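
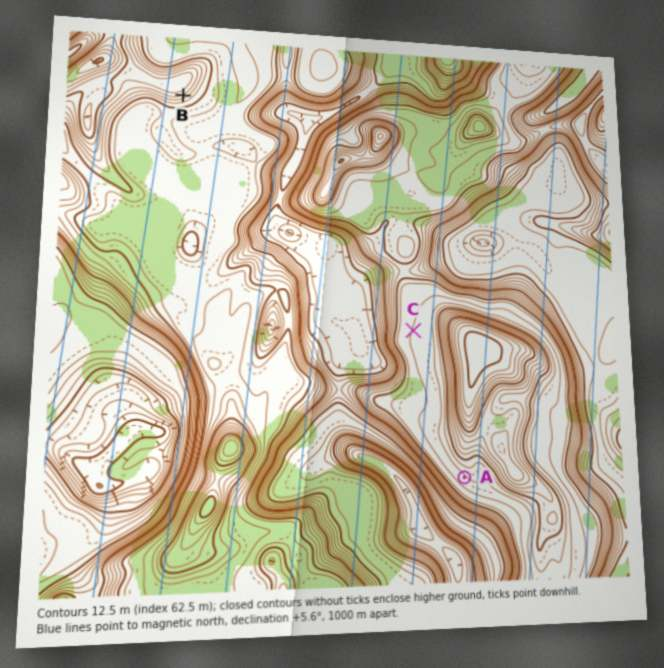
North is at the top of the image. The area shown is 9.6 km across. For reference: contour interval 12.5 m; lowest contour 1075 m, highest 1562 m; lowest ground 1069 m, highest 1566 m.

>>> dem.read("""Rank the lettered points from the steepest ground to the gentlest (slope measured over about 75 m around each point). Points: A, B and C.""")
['B', 'A', 'C']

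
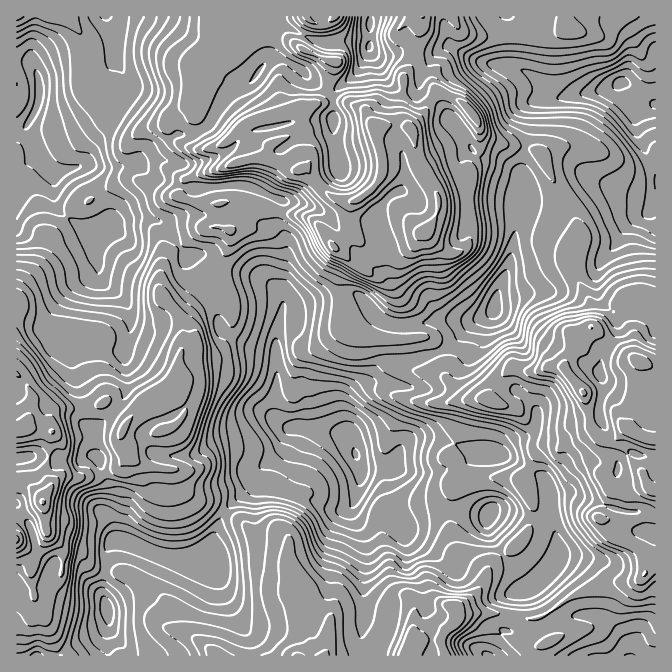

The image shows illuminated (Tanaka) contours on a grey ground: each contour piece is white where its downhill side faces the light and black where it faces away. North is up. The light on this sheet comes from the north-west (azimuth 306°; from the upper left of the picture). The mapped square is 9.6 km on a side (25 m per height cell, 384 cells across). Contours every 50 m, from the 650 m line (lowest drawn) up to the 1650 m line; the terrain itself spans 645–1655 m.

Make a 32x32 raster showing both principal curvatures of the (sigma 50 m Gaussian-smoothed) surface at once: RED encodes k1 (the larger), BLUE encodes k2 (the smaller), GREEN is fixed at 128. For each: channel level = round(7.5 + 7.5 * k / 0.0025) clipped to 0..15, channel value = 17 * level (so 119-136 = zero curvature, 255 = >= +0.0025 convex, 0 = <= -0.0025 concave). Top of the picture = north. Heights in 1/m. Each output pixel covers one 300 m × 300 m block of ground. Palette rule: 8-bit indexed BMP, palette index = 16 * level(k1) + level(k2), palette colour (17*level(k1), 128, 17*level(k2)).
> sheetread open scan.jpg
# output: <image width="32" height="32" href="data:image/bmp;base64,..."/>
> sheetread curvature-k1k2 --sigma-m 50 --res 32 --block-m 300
<image width="32" height="32" href="data:image/bmp;base64,Qk02CAAAAAAAADYEAAAoAAAAIAAAACAAAAABAAgAAAAAAAAEAAATCwAAEwsAAAABAAAAAAAAAIAAABGAAAAigAAAM4AAAESAAABVgAAAZoAAAHeAAACIgAAAmYAAAKqAAAC7gAAAzIAAAN2AAADugAAA/4AAAACAEQARgBEAIoARADOAEQBEgBEAVYARAGaAEQB3gBEAiIARAJmAEQCqgBEAu4ARAMyAEQDdgBEA7oARAP+AEQAAgCIAEYAiACKAIgAzgCIARIAiAFWAIgBmgCIAd4AiAIiAIgCZgCIAqoAiALuAIgDMgCIA3YAiAO6AIgD/gCIAAIAzABGAMwAigDMAM4AzAESAMwBVgDMAZoAzAHeAMwCIgDMAmYAzAKqAMwC7gDMAzIAzAN2AMwDugDMA/4AzAACARAARgEQAIoBEADOARABEgEQAVYBEAGaARAB3gEQAiIBEAJmARACqgEQAu4BEAMyARADdgEQA7oBEAP+ARAAAgFUAEYBVACKAVQAzgFUARIBVAFWAVQBmgFUAd4BVAIiAVQCZgFUAqoBVALuAVQDMgFUA3YBVAO6AVQD/gFUAAIBmABGAZgAigGYAM4BmAESAZgBVgGYAZoBmAHeAZgCIgGYAmYBmAKqAZgC7gGYAzIBmAN2AZgDugGYA/4BmAACAdwARgHcAIoB3ADOAdwBEgHcAVYB3AGaAdwB3gHcAiIB3AJmAdwCqgHcAu4B3AMyAdwDdgHcA7oB3AP+AdwAAgIgAEYCIACKAiAAzgIgARICIAFWAiABmgIgAd4CIAIiAiACZgIgAqoCIALuAiADMgIgA3YCIAO6AiAD/gIgAAICZABGAmQAigJkAM4CZAESAmQBVgJkAZoCZAHeAmQCIgJkAmYCZAKqAmQC7gJkAzICZAN2AmQDugJkA/4CZAACAqgARgKoAIoCqADOAqgBEgKoAVYCqAGaAqgB3gKoAiICqAJmAqgCqgKoAu4CqAMyAqgDdgKoA7oCqAP+AqgAAgLsAEYC7ACKAuwAzgLsARIC7AFWAuwBmgLsAd4C7AIiAuwCZgLsAqoC7ALuAuwDMgLsA3YC7AO6AuwD/gLsAAIDMABGAzAAigMwAM4DMAESAzABVgMwAZoDMAHeAzACIgMwAmYDMAKqAzAC7gMwAzIDMAN2AzADugMwA/4DMAACA3QARgN0AIoDdADOA3QBEgN0AVYDdAGaA3QB3gN0AiIDdAJmA3QCqgN0Au4DdAMyA3QDdgN0A7oDdAP+A3QAAgO4AEYDuACKA7gAzgO4ARIDuAFWA7gBmgO4Ad4DuAIiA7gCZgO4AqoDuALuA7gDMgO4A3YDuAO6A7gD/gO4AAID/ABGA/wAigP8AM4D/AESA/wBVgP8AZoD/AHeA/wCIgP8AmYD/AKqA/wC7gP8AzID/AN2A/wDugP8A/4D/AKa0w3WElJaGlveXdIWlldZ1lZLnpPRQgra32LeWp3WluNmohHCWqLi3h4aEhoaGx4Z0ldSU9dejpMWkpbamdXS2t7eWUKWnl5eGdZWXh6e2p5OXtZP3+NLCo+bWhHW2ldSj9nGRtrenhnZzlpiHyJW5krjnxoOC5nN0cbbXx9b35ID1w8LIloSFdmO3h6fGlZdz13HGgoXYpYWGc5SDYvbx8+WjYYKBk5Nzc7eGyMdzl3TFUoWotqTmx4Zzk8X1xZD3t6SihJipqZWj6MfquHN1lKZlhbalUHXmhJPI+KWTsfmUUGKFqKioycCUpKSihHKlp5aXpqVRUeSStcTBoYLj99Tlw5WllqaUlXKmlJiploG2laeox9bV+WCUdPij94Kz06Kw2dbV5uiVdJSGmJiFgbVjpqalpJPSgra1taPForPmgaPnkqTEkpSXt5WGlXKEx2KWtpVzc7bGpqbVouPZ9rVhkveEp+iFdJaEYYOEY3Slc4KTg3Nz0oSn15D4pLa21dTXsteGtreEYoO3l4d0lrb3+Pf3+fe0YoT0saaX1qZzdcmjp+eX17amk6WVhYS1tIKCpKXXkpJj1fiApYbIhISGpmKFprbFpqaUsqaXp5WVtKWoc5X58/j3gpHI2JVydYamcZaW2da0hYOzx7iouMfWxaOmkreQtrWnsde1g4S4t7mSpYTWs6KnhZN1uKi2kJCylINzYrbH6vnkk6TIlJWHloG296aix6iWdHWWx3C02JWVlXFjs4SDorGWl7eGdWRzhcfoc4bHhYRjhZWgo+amY8aWlICmdITUpcm4qLiXhYSnpeZ0hsVkZISXpPX2pceFx5WngKeXuKSBlpeUpJd0lYSUxqJyxpaWg4T51aaFxtnj97aQp4eouJOVlqeppYR1dMaCpffXtqaS5fWkhIW36LbDppOVh5bIhoSElZW1yYV1lsbU5cbGxqCgwfbEkpaE+MN1dHWWt5eGhoSVlZa4xbfFpeOggHCApeT0cfXEctbG44V1Y7e3dIWHp5aCk2GDs4OjgPH39vbn+YNShPeS94PFtXRz2ISFl8ejpYeXlaXphKT19vKkt6XGopO2xbTVlYH01tTItsjJtpKBp4aHlaXm2JSAtPaiksRhcvjm+LVisPeTlaeoqahylbSilqeYg3W2t6eBpcbm+eL1+JWl4rD4tnRhcZKVlZODt3CouId0ZJXHloVxpbZiwKCFoeTC9aWWpZWFlJJgYqWChKe3hYSWuainp4aAsID29oBx9aLXcWBwcoWWhqZx12J1lseFhKeol5WXppX08pDxYMS0tJDExcbHuLi32bSlhJXFtoSFhoaFyISWlpDy9eVwxtb4ofeUhoeHuLiWpqY="/>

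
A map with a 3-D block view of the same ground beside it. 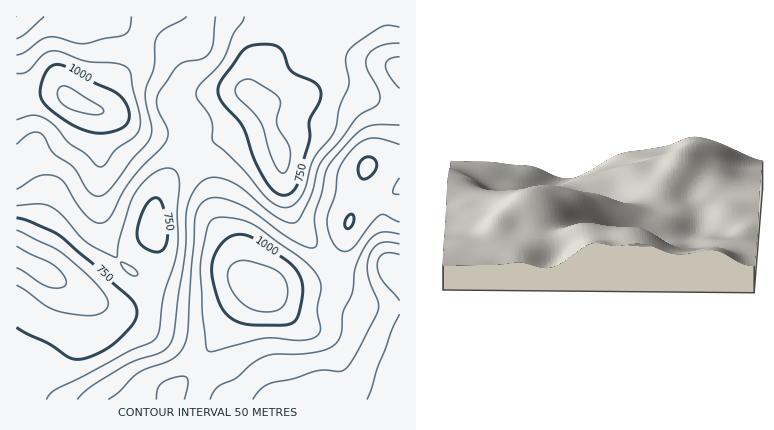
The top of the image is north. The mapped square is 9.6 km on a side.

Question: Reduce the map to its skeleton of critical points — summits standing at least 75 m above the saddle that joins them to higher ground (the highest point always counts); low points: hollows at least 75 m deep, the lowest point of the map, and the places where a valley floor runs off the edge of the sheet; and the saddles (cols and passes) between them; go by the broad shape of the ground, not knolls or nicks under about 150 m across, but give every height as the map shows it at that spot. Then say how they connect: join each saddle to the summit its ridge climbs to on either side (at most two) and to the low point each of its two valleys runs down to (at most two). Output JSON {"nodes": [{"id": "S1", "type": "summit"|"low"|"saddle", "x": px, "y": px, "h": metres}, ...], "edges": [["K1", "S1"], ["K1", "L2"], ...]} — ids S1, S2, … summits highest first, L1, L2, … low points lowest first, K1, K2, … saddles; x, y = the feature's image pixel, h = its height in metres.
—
{"nodes": [
{"id": "S1", "type": "summit", "x": 262, "y": 290, "h": 1085},
{"id": "S2", "type": "summit", "x": 70, "y": 100, "h": 1062},
{"id": "S3", "type": "summit", "x": 368, "y": 166, "h": 1006},
{"id": "L1", "type": "low", "x": 44, "y": 272, "h": 635},
{"id": "L2", "type": "low", "x": 260, "y": 100, "h": 686},
{"id": "L3", "type": "low", "x": 400, "y": 272, "h": 759},
{"id": "L4", "type": "low", "x": 16, "y": 16, "h": 800},
{"id": "K1", "type": "saddle", "x": 28, "y": 98, "h": 982},
{"id": "K2", "type": "saddle", "x": 198, "y": 366, "h": 944},
{"id": "K3", "type": "saddle", "x": 334, "y": 266, "h": 924},
{"id": "K4", "type": "saddle", "x": 144, "y": 34, "h": 905},
{"id": "K5", "type": "saddle", "x": 188, "y": 158, "h": 812}],
"edges": [["K1", "S2"], ["K1", "L1"], ["K1", "L4"], ["K2", "S1"], ["K2", "L1"], ["K2", "L3"], ["K3", "S1"], ["K3", "S3"], ["K3", "L2"], ["K3", "L3"], ["K4", "S2"], ["K4", "L2"], ["K4", "L4"], ["K5", "S1"], ["K5", "S2"], ["K5", "L1"], ["K5", "L2"]]}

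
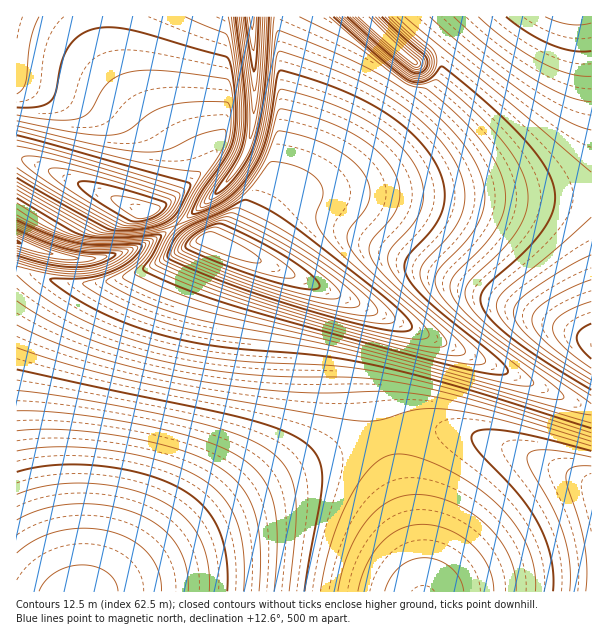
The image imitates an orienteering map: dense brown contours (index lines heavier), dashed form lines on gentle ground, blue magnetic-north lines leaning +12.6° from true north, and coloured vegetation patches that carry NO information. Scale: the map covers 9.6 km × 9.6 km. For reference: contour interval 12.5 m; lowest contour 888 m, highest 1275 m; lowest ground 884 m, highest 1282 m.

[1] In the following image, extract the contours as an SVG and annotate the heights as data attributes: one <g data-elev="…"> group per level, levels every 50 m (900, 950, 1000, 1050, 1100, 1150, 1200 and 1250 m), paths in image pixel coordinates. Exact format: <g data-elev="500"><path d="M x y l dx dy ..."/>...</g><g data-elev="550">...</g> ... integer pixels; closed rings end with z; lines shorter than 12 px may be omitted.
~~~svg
<g data-elev="900"><path d="M17 553l19-14 24-8 26-3 25 4 21 8 16 14 11 18 2 19"/></g><g data-elev="950"><path d="M17 451l21-3 24-1 52 4 27 5 24 6 20 8 16 9 12 8 10 10 7 10 6 14 5 15 2 16 1 39"/><path d="M17 237l36 17-8 0-28-8"/><path d="M369 17l47 43 1 4-3 0-6-4-50-43"/></g><g data-elev="1000"><path d="M553 591l0-16-2-17-5-17-8-17-20-30-41-44-4-7-2-6 3-5 6-2 23 0 34 7 54 14"/><path d="M17 369l225 49 39 12 24 13 8 7 5 8 3 9 1 12-2 21-16 91"/><path d="M591 359l-11-12-3-9 3-8 11-6"/><path d="M17 229l28 13 23 7 18 3 30 2-4 4-11 5-24 4-27-2-33-10"/><path d="M591 51l-18 0-21-6-23-12-23-16"/><path d="M259 17l-2 40-3 14-9-54"/><path d="M382 17l43 39 3 7-2 5-3 3-6 2-7-2-26-21-37-33"/></g><g data-elev="1050"><path d="M464 591l-5-13-9-11-12-7-13-2-13 2-11 6-10 12-6 13"/><path d="M591 385l-42-26-29-21-18-18-4-8-2-6 2-7 7-9 47-38 39-35"/><path d="M17 275l27 22 30 18 36 17 40 13 36 8 38 6 36 3 76 4 52 8 78 19 125 40"/><path d="M17 222l31 14 26 8 21 2 39-1 3 1 1 2-7 9-11 8-15 6-15 4-15 1-16-1-42-9"/><path d="M591 172l-78-67-108-88"/><path d="M267 17l-4 69-7 45-10 26-10 16-9 9 0-2 16-28 4-26-1-37-9-72"/><path d="M397 17l34 30 4 6 2 7-1 8-4 6-6 4-10 2-10-3-28-23-42-37"/></g><g data-elev="1100"><path d="M17 209l29 18 31 11 24 3 51-2 1 1 0 3-8 14-7 7-14 11-1 3 23 12 31 13 41 11 141 34 165 45 28 6 11 0 1-1-1-3-7-8-86-63-20-18-11-13-4-11 2-10 32-35 12-21 4-18-3-19-5-14-9-14-24-29-34-28-38-24-45-21-49-18-3 11-8 74-4 21-6 17-12 20-14 16-16 12-9 5-5 0 0-4 4-9 28-41 6-19 1-20-1-24-11-73"/></g><g data-elev="1150"><path d="M17 190l69 39 10 5 17 1 27-1 18-3 16-5 1 1-11 16-9 18 0 3 24 12 37 14 78 26 106 29 49 10 12 0 4-2-2-6-6-8-64-55-13-14-8-10-3-9 1-8 5-7 15-17 6-9 4-12-1-12-5-15-11-15-16-13-20-12-35-14-25-7-8-1-15 49-9 15-11 15-10 10-12 8-43 18-2 0 8-11 12-22 21-29 9-16 4-23-1-13-2-7-33-1-28 4-17 7-23 18-16 4-33-2-61-12"/></g><g data-elev="1200"><path d="M373 323l17 0 4-2 1-3-6-9-12-12-53-40-45-29-39-20-7 1-44 19-10 9-8 14 0 4 4 3 71 29 71 23z"/><path d="M17 173l71 42 23 12 8 2 27-2 18-6 12-11 9-18-2-3-9-4-105-31-52-14"/></g><g data-elev="1250"><path d="M300 288l15 1 3-1 2-3-9-10-23-17-31-18-35-16-7 0-15 7-9 6-5 8 0 3 2 1 43 18 39 14z"/><path d="M130 221l10 0 13-3 9-6 4-8-2-2-11-4-46-13-20-4-9 2 2 5 9 7z"/></g>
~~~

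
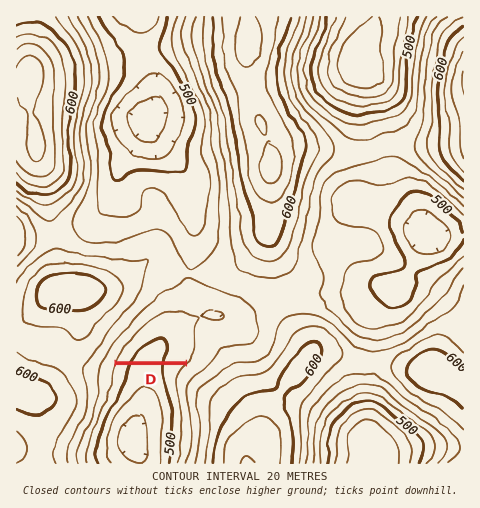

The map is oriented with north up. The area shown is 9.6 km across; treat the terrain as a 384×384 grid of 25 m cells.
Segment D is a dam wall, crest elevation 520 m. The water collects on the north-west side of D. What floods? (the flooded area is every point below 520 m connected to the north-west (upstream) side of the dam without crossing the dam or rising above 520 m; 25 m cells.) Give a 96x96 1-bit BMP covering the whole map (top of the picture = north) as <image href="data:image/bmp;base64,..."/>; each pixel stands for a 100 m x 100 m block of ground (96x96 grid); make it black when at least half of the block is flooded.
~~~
<image width="96" height="96" href="data:image/bmp;base64,Qk2+BAAAAAAAAD4AAAAoAAAAYAAAAGAAAAABAAEAAAAAAIAEAAATCwAAEwsAAAIAAAAAAAAA////AAAAAAAAAAAAAAAAAAAAAAAAAAAAAAAAAAAAAAAAAAAAAAAAAAAAAAAAAAAAAAAAAAAAAAAAAAAAAAAAAAAAAAAAAAAAAAAAAAAAAAAAAAAAAAAAAAAAAAAAAAAAAAAAAAAAAAAAAAAAAAAAAAAAAAAAAAAAAAAAAAAAAAAAAAAAAAAAAAAAAAAAAAAAAAAAAAAAAAAAAAAAAAAAAAAAAAAAAAAAAAAAAAAAAAAAAAAAAAAAAAAAAAAAAAAAAAAAAAAAAAAAAAAAAAAAAAAAAAAAAAAAAAAAAAAAAAAAAAAAAAAAAAAAAAAAAAAAAAAAAAAAAAAAAAAAAAAAAAAAAAAAAAAAAAAAAAAAAAAAAAP/+AAAAAAAAAAAAAP//AAAAAAAAAAAAAH//AAAAAAAAAAAAAH//AAAAAAAAAAAAAD//AAAAAAAAAAAAAB//AAAAAAAAAAAAAA//AAAAAAAAAAAAAAf/AAAAAAAAAAAAAAP/gAAAAAAAAAAAAAD/gAAAAAAAAAAAAAA8AAAAAAAAAAAAAAAAAAAAAAAAAAAAAAAAAAAAAAAAAAAAAAAAAAAAAAAAAAAAAAAAAAAAAAAAAAAAAAAAAAAAAAAAAAAAAAAAAAAAAAAAAAAAAAAAAAAAAAAAAAAAAAAAAAAAAAAAAAAAAAAAAAAAAAAAAAAAAAAAAAAAAAAAAAAAAAAAAAAAAAAAAAAAAAAAAAAAAAAAAAAAAAAAAAAAAAAAAAAAAAAAAAAAAAAAAAAAAAAAAAAAAAAAAAAAAAAAAAAAAAAAAAAAAAAAAAAAAAAAAAAAAAAAAAAAAAAAAAAAAAAAAAAAAAAAAAAAAAAAAAAAAAAAAAAAAAAAAAAAAAAAAAAAAAAAAAAAAAAAAAAAAAAAAAAAAAAAAAAAAAAAAAAAAAAAAAAAAAAAAAAAAAAAAAAAAAAAAAAAAAAAAAAAAAAAAAAAAAAAAAAAAAAAAAAAAAAAAAAAAAAAAAAAAAAAAAAAAAAAAAAAAAAAAAAAAAAAAAAAAAAAAAAAAAAAAAAAAAAAAAAAAAAAAAAAAAAAAAAAAAAAAAAAAAAAAAAAAAAAAAAAAAAAAAAAAAAAAAAAAAAAAAAAAAAAAAAAAAAAAAAAAAAAAAAAAAAAAAAAAAAAAAAAAAAAAAAAAAAAAAAAAAAAAAAAAAAAAAAAAAAAAAAAAAAAAAAAAAAAAAAAAAAAAAAAAAAAAAAAAAAAAAAAAAAAAAAAAAAAAAAAAAAAAAAAAAAAAAAAAAAAAAAAAAAAAAAAAAAAAAAAAAAAAAAAAAAAAAAAAAAAAAAAAAAAAAAAAAAAAAAAAAAAAAAAAAAAAAAAAAAAAAAAAAAAAAAAAAAAAAAAAAAAAAAAAAAAAAAAAAAAAAAAAAAAAAAAAAAAAAAAAAAAAAAAAAAAAAAAAAAAAAAAAAAAAAAAAAAAAAAAAAAAAAAAAAAAAAAAAAAAAAAAAAAAAAAAAAAAAAAAAAAAAAAAAAAAAAAAAAAAAAAAAAAAAAAAAAAAAAAAAAAAAAAAAAAAAA="/>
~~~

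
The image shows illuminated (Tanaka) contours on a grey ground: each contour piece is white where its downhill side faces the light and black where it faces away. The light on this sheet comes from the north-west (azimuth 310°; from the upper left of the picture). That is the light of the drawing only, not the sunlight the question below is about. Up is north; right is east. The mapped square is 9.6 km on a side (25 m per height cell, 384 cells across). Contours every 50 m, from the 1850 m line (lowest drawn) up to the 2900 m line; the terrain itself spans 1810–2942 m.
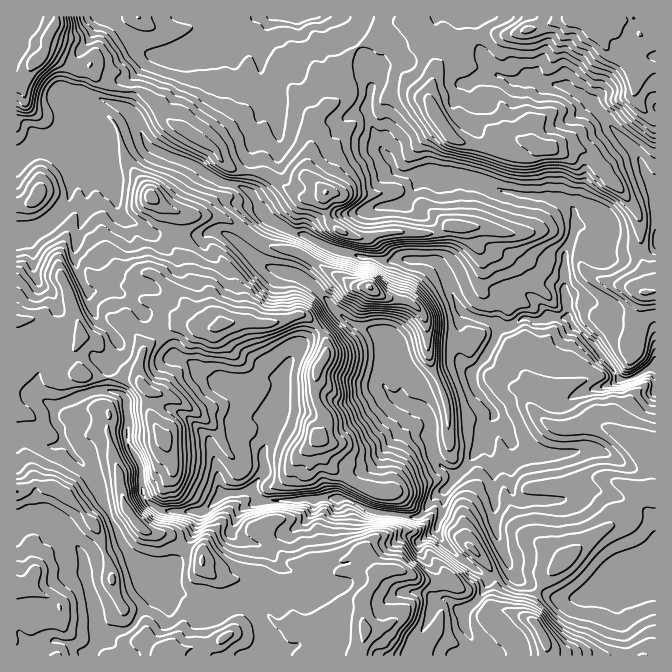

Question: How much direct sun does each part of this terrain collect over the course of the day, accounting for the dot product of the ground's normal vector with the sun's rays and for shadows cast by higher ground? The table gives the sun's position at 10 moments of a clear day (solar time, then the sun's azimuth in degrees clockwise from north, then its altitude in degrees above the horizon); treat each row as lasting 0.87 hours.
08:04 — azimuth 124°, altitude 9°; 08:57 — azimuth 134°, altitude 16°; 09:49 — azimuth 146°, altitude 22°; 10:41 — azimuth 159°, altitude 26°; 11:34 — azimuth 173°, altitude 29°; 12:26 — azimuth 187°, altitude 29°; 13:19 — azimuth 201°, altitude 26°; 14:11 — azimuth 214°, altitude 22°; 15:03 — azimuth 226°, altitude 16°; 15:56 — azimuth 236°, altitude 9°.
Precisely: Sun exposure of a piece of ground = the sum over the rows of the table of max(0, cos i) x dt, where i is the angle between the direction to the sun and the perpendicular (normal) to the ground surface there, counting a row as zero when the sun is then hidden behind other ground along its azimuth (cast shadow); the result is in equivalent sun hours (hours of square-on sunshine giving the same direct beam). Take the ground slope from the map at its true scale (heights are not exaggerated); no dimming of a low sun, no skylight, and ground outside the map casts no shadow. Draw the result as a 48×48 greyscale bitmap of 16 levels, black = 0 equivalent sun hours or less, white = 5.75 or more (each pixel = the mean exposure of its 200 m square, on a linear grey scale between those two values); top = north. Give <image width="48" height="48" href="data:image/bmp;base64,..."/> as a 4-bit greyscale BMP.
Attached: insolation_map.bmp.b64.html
<image width="48" height="48" href="data:image/bmp;base64,Qk32BAAAAAAAAHYAAAAoAAAAMAAAADAAAAABAAQAAAAAAIAEAAATCwAAEwsAABAAAAAAAAAAAAAAABEREQAiIiIAMzMzAERERABVVVUAZmZmAHd3dwCIiIgAmZmZAKqqqgC7u7sAzMzMAN3d3QDu7u4A////AJhEmGWJWHisuYiGeHett3mYaIiJdUQiNZq8mIdFIDElqImZd3iqy2mFiZm4IAESM4iqiIuTMjQxJoh3iIdWnIV2mquTEBI0M5mYd4mFVlZ2RmVURnd1NpRoR1IBIjRVVMtjZ5lGiIqrl3h4dUWJU3rNYAAEZmVmZVhlZ5hneJzbqph4mZd737eEIgAVqph2ZkV3h3RniHmWVER4iIdmdBMgNyJGm7qIh0NneIV5qYZSEiUjNGhhAhEDhEd3Z7upmWZmm5ae7GEyJoUiIRJHIwAlREd2RGrLqWZprHfJMyAWNolhIQABNFETNEVDIiWaqZibtDihAAABIBMyAAAAAhITRDMiMzRWidvNczdBOIUQEAAAAAFqzHERRVNFVVVGm2mUNFdjfcqFc0i8yr2FZnYRRUWIiIiZdhIBJXdzmqqZu1fM3rUhJFRSNDMiJFZBJUIjR3Y1uoiamHeMy6hhA1aoJVQzIhEVl2RViIVJqXeJZ4VY3clkE1aYZWVpqYesmXqYiJZHh3eoeIZFd0RERWV3hWebzd2nVahph3hYU1uod3dlR2MzRGZ3hmiYRGdkMnZkR3RXV6domHdng0RERnh3ZphyIjRFQojNkwKbpzM0Z3d4mYVVeIlmWZhnhyABRKqa7sy1EkRoiHd4qGiGd4hFaHZmZocQBIh3VFZWQler24hme7qXd7lXZHdmZlIYlIiIiIVXmK3/y7l1SIeHd6l4pGd3ZTJ6vIiHinZ0jM/u3/2oYzRnd4iHh0Z2Uji4irqYczmEabmb3u/+oROJmrh1RDERM5yHikVmY1VGh2VUIxFZQkru/qVkfNyXd5h3m0E4YzRYdmMgAAAAFJ3/yCNYmpmMl3is/0JpRXd2dzQyIQAAN6ujABRniYioeb3bdzSGNVZ5czMjMQATZzAAABRmnMuZmKYiNBNDJFUhAjMkIkeaUAAAETVoq7qph1RVYxISNFMiJENCN6hiAANneKu7qbzLuGd4hWQiQ0NDZ4dFmBAAOcdpu7z+3cu8yGd3mbpkVERqzc3LYQFqtxAAAANDMyI0WIiKqM7HVUWd2UMzNFnP/bcxAUEAERIiR5rNlkioZVZ3YxATRZunm6qZpSIiIjV4rM/9VkRWZldyASIUrtlpUBVjJEVVad7+7/6lV0IlZ3hgASWtplJEIkRme7vO/////+tVaXNGd3hSJZ3HVUREVVVWiu///8vP6qZFeqmZh3hmvut1ZlVmZniIiM7qZ4l0RmNGvqyoiJhozIVEZmZ2d2maqrxTZmVmMUZr7v2HiZRrplMkV2d3eZWLvLg1M0Q0hzSs6dlmhmrcdCM0Vmd2Z5qJqpVUZ1IQE1iduaqpvvuEERNFZnd2dmeGdUVlUzMjNqyYqo3u7ZhQETRWZ3dnd3eYdVaJl4mby87be2rbVoU0RWZmZ3d3Z3iZd3WIeavbzt3pdWWbgkNXmYh3Z3Z2ZmiZmYaImt7t3uyZq2WKchR6qZmYdmVUZmZ5mYdliZvv3sqJl4dYYzWadmeIhkIRE1Z3iGdlVCImq6eIhw=="/>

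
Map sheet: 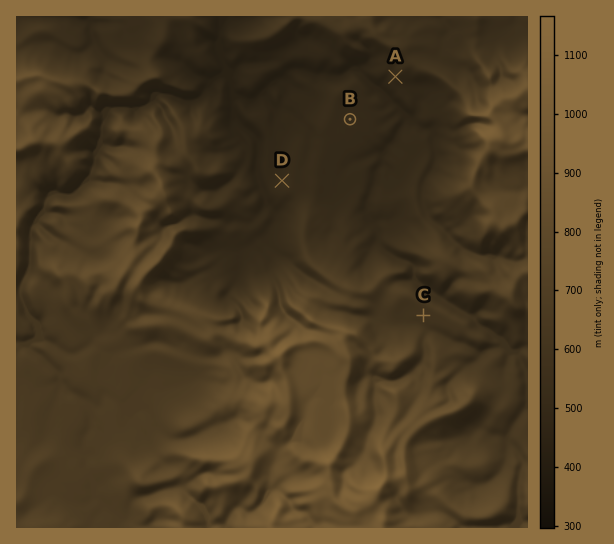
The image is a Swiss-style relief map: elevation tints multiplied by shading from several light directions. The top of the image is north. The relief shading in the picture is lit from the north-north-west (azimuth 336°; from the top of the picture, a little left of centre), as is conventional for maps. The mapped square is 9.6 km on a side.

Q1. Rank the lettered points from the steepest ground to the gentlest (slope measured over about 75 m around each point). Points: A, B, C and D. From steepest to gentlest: A D C B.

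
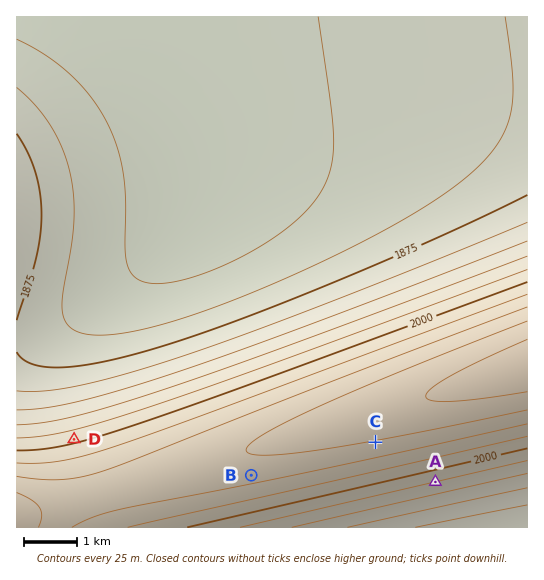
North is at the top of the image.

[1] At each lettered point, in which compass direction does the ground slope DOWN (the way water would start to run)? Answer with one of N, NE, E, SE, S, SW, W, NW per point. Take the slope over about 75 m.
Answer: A S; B S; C S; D N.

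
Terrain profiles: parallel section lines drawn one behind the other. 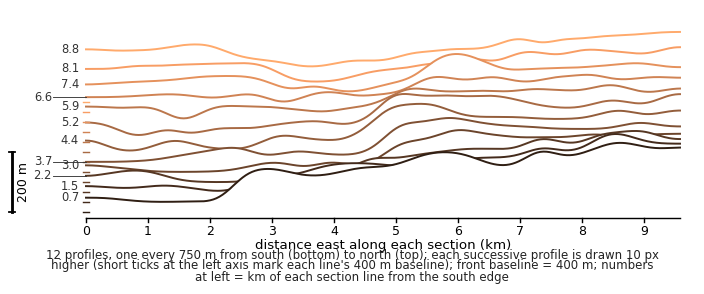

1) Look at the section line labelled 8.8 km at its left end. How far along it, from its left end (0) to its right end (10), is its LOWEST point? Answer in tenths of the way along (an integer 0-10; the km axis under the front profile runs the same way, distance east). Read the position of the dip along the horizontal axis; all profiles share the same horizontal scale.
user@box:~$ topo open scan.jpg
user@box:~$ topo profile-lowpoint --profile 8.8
4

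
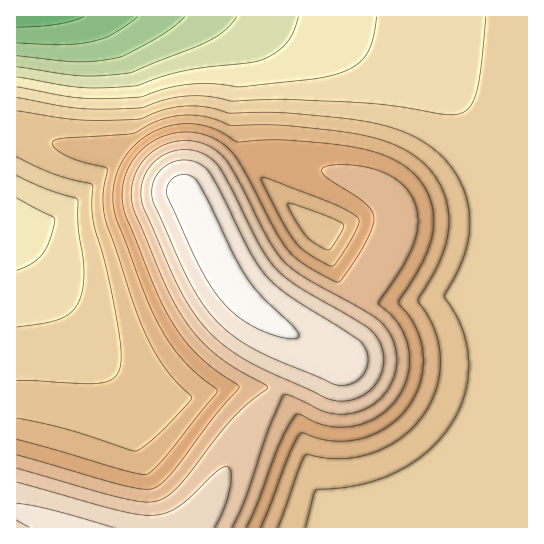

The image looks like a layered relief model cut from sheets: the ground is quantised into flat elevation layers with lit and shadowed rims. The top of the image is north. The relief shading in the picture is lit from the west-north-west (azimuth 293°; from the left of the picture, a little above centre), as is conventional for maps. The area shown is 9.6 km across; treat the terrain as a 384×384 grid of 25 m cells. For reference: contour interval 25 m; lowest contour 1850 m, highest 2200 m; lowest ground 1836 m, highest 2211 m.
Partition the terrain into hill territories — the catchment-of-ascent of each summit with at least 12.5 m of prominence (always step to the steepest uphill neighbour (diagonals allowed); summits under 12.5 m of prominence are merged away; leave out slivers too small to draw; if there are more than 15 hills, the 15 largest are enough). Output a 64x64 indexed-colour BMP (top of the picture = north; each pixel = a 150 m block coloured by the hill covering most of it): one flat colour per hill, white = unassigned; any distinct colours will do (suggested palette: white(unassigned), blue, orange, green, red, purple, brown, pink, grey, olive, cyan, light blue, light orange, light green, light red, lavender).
<image width="64" height="64" href="data:image/bmp;base64,Qk12CAAAAAAAAHYAAAAoAAAAQAAAAEAAAAABAAQAAAAAAAAIAAATCwAAEwsAABAAAAAAAAAA////ALR3HwAOf/8ALKAsACgn1gC9Z5QAS1aMAMJ34wB/f38AIr28AM++FwDox64AeLv/AIrfmACWmP8A1bDFACIiIiIiIiIiIiIiIiIiIiIiIiIiERERERERERERERERIiIiIiIiIiIiIiIiIiIiIiIiIiEREREREREREREREREiIiIiIiIiIiIiIiIiIiIiIiIiIRERERERERERERERESIiIiIiIiIiIiIiIiIiIiIiIiIRERERERERERERERERIiIiIiIiIiIiIiIiIiIiIiIiIhEREREREREREREREREiIiIiIiIiIiIiIiIiIiIiIiIhERERERERERERERERESIiIiIiIiIiIiIiIiIiIiIiIiERERERERERERERERERIiIiIiIiIiIiIiIiIiIiIiIiIREREREREREREREREREiIiIiIiIiIiIiIiIiIiIiIiIhERERERERERERERERESIiIiIiIiIiIiIiIiIiIiIiIhERERERERERERERERERIiIiIiIiIiIiIiIiIiIiIiIiEREREREREREREREREREiIiIiIiIiIiIiIiIiIiIiIiIRERERERERERERERERESIiIiIiIiIiIiIiIiIiIiIiIhERERERERERERERERERIiIiIiIiIiIiIiIiIiIiIiIhEREREREREREREREREREiIiIiIiIiIiIiIiIiIiIiIiERERERERERERERERERESIiIiIiIiIiERIiIiIiIiIiERERERERERERERERERERIiIiIiIiIhEREREiIiIiIiEREREREREREREREREREREiIiIiIiIhEREREREREiIhERERERERERERERERERERESIiIiIiIiERERERERERERERERERERERERERERERERERIiIiIiIiEREREREREREREREREREREREREREREREREREiIiIiIiERERERERERERERERERERERERERERERERERESIiIiIiERERERERERERERERERERERERERERERERERERIiIiIiEREREREREREREREREREREREREREREREREREREiIiIiIRERERERERERERERERERERERERERERERERERESIiIiIRERERERERERERERERERERERERERERERERERERIiIiIREREREREREREREREREREREREREREREREREREREiIiIRERERERERERERERERERERERERERERERERERERESIiIhERERERERERERERERERERERERERERERERERERERIiIhEREREREREREREREREREREREREREREREREREREREiIiERERERERERERERERERERERERERERERERERERERESIiERERERERERERERERERERERERERERERERERERERERIiEREREREREREREREREREREREREREREREREREREREREiIRERERERERERERERERERERERERERERERERERERERESIRERERERERERERERERERERERERERERERERERERERERIREREREREREREREREREREREREREREREREREREREREREhERERERERERERERERERERERERERERERERERERERERERERERERERERERERERERERERERERERERERERERERERERERERERERERERERERERERERERERERERERERERERERERERERERERERERERERERERERERERERERERERERERERERERERERERERERERERERERERERERERERERERERERERERERERERERERERERERERERERERERERERERERERERERERERERERERERERERERERERERERERERERERERERERERERERERERERERERERERERERERERERERERERERERERERERERERERERERERERERERERERERERERERERERERERERERERERERERERERERERERERERERERERERERERERERERERERERERERERERERERERERERERERERERERERERERERERERERERERERERERERERERERERERERERERERERERERERERERERERERERERERERERERERERERERERERERERERERERERERERERERERERERERERERERERERERERERERERERERERERERERERERERERERERERERERERERERERERERERERERERERERERERERERERERERERERERERERERERERERERERERERERERERERERERERERERERERERERERERERERERERERERERERERERERERERERERERERERERERERERERERERERERERERERERERERERERERERERERERERERERERERERERERERERERERERERERERERERERERERERERERERERERERERERERERERERERERERERERERERERERERERERERERERERERERERERERERERERERERERERERERERERERERERERERERERERERERERERERERERERERERERERERERERERERERERERERERERERERERERERERERERERERERERERERERERERERERERERERERERERERERERERERERERERERERERERERERERERERERERERERERERERERERERERERERERERERERERERERERERERERERERERERERERERERERERERERERERERERERERERERERERERERERERERERERERERERERERERERERERERERERERERERERERERERERERERERERERERERERERERER"/>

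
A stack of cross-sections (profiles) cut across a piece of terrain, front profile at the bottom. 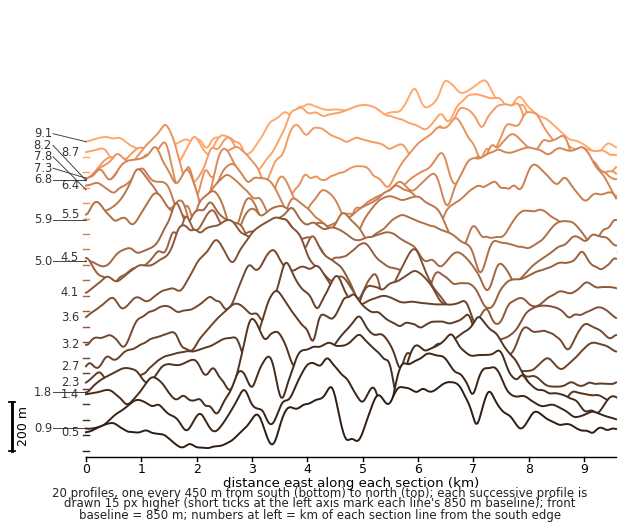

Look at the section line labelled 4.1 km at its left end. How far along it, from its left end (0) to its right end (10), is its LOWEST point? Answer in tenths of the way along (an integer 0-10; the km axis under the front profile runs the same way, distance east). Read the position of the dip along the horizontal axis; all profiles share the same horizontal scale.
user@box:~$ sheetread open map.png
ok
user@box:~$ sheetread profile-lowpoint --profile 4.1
8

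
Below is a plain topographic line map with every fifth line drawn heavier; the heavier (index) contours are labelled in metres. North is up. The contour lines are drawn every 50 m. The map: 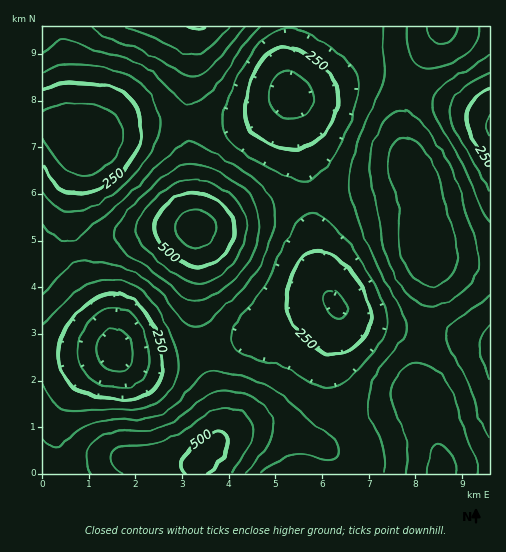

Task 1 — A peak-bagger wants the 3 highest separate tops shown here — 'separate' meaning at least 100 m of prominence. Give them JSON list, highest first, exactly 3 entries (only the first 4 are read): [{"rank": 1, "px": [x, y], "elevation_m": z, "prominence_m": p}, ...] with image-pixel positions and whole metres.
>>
[{"rank": 1, "px": [197, 228], "elevation_m": 571, "prominence_m": 443}, {"rank": 2, "px": [207, 455], "elevation_m": 515, "prominence_m": 182}, {"rank": 3, "px": [428, 251], "elevation_m": 492, "prominence_m": 153}]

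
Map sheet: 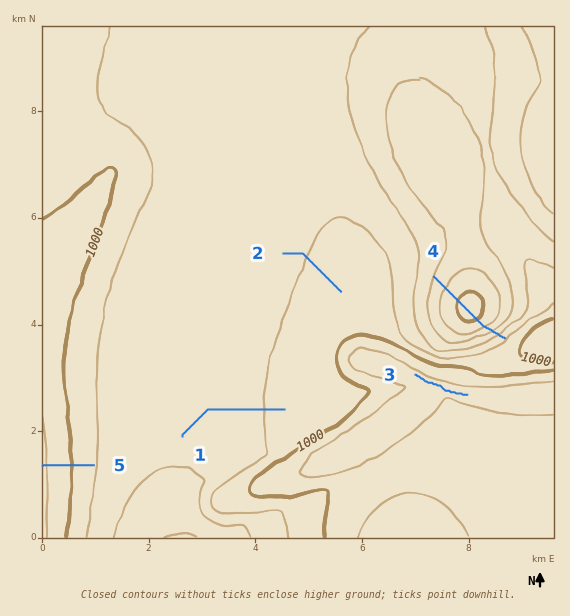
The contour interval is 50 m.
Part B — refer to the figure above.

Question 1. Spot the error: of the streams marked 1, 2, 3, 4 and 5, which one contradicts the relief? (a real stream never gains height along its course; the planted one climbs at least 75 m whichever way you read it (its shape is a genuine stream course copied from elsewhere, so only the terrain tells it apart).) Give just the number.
4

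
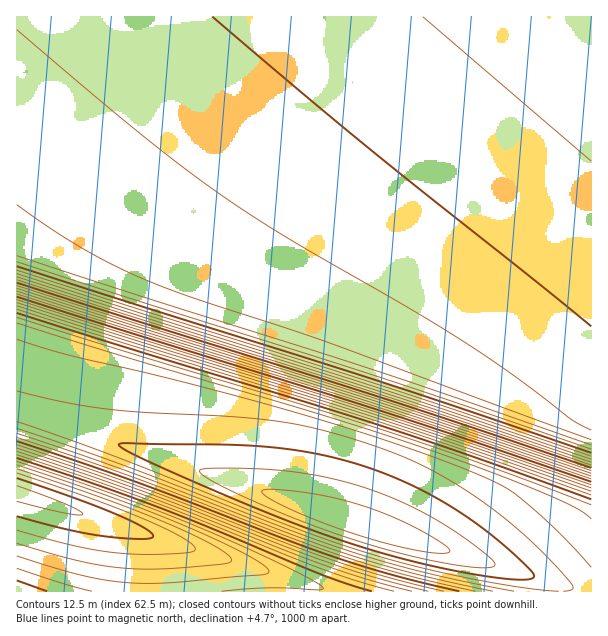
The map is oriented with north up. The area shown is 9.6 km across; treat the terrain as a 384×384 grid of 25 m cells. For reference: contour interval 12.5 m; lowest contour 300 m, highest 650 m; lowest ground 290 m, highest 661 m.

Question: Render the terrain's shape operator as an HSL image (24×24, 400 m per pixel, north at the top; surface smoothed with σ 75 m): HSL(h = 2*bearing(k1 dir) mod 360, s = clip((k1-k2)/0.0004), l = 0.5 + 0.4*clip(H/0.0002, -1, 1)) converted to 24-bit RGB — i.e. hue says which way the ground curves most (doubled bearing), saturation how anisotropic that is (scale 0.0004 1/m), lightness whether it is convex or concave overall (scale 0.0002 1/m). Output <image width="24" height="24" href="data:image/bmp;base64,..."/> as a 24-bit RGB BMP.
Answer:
<image width="24" height="24" href="data:image/bmp;base64,Qk32BgAAAAAAADYAAAAoAAAAGAAAABgAAAABABgAAAAAAMAGAAATCwAAEwsAAAAAAAAAAAAAg3qBgXmBf3iAfHh/e3l/enp+e35+e4B8gYJ1g21Rb0IaORkAMxYAMxYAWisIf0wpoWlSfJ/CncXpx+X9zOj/zOj/nsjufZm8gXh6gHd7fnd8fXh8fHl8fHZxe19IYDYTMxYAMxYAMxcAXjIMg1gxqJJYg63Jps/tzen+zOn/zOj/mMLnfJKyg3iLg3d+gnh+gHZ2f3V2fm5peFM8VCoNMxUAMxYAMxYAYDUShF84XquIhrbPq9fyzOv/zOr/yOf9lL/ffJGpiHiAhHZ5g3Z6gnd7gnh9hHmDd00xTCMHMxUAMxUANBcBYzcWhmE+Y6Cuh7rWrtv2zOv/zOv/vuP7jrzYfJWhh355hHp2hHh2g3Z2g3d4hniCeoukjLbbveD8MxUAPRoCaDsbi2JDaJeyirzcsd35zOv/zOv/st74h7fQepeahYV4hIB3hH53hHx3g3t3iHl+fJOrk77ixeX+zOn/zOn/os3wkmdJbpq4j7/ht+D7zOr/zOv/p9b0ga/HeZKTgIN4goN3g4N3g4J3g4B4eot/fp60msjozOn/zOn/xub+nMjqfKLEoVdYfU4ywOT9zOr/zOr/ns7vfqW8eYuNfoB5foF4f4F4gIJ4gYN5eo+NgKi+otDvzOr/zOr/v+L8lsPld529mmhSeEkrVSgKMxUAMxUAl8fofJ2yeoaIf396f396fn96foB5foJ6epCUg6/Iqtf0zOv/zOv/uN/6kcDfcpu3k2lNdEUkTiMHMxUAMxUAQhwDckQlgWpdf316f356f356f396fIJ7e5GahrXRst35zOv/zOv/sdz4jLzZbJuyjmdHb0AeRiAEMxUAMxUASyIGd0stgW5jgHt6gH19gH1+f357fIOAfJOijLvau+L8zOr/zOv/qtf1h7fUZZqtiGJBaTsZPxwCMxUAMxUAVCkJe1M2gnNpgXx6gH18gH19gH19gH1+gH5+ksLixef+zOr/zOr/pNLygrDOX5yog1s6YzYUNxgBMxYAMxYAXTAPfltAgXdugH57gH58gH59gH59gH59gH59gH5+gH5+gH5+yun/ns3tfarHo5tYflQ0XTAPMxYAMxYAMxYAZDcVf2JKgXtzgH98gH99gH99gH99gH59gH59gH59gH5+gH5+gH5+gH5+gH9/nHVUek4uVisLMxUAMxUANxgBaz4cgGhTgH13gIB9gIB9gIB9gIB9gH99gH99gH9+gH9+gH9+gH9+gH5+gH9+gH9/gH9/gH9/MxUAMxUAQR0DcUUkgWxcgH56f4B+f4B+gIB+gIB+gIB+gIB+gIB+gH9+gH9+gH9+gH9+gH9+gH9+gH9/gH9/gH9/gH9/gH9/dkwtgXFkgH58f4B/f4B/f4B+f4B+f4B+gIB+gIB+gIB+gIB+gIB+gH9+gH9+gH9+gH9/gH9/gH9/gH9/gH9/gH9/gH9/gH9/f4B/f4B/f4B/f4B/f4B/f4B/f4B/f4B/gIB/gIB/gIB/gIB/gIB/gH9/gH9/gH9/gH9/gH9/gH9/gH9/gH9/gH9/gH9/gH9/f4B/f4B/f4B/f4B/f4B/f4B/f4B/f4B/gIB/gIB/gIB/gIB/gH9/gH9/gH9/gH9/gH9/gH9/gH9/gH9/gH9/gH9/gH9/gH9/f4B/f4B/f4B/f4B/f4B/f4B/f4B/f4B/gIB/gIB/gIB/gIB/gH9/gH9/gH9/gH9/gH9/gH9/gH9/gH9/gH9/gH9/gH9/gH9/f4B/f4B/f4B/f4B/f4B/f4B/f4B/f4B/gIB/gIB/gIB/gIB/gH9/gH9/gH9/gH9/gH9/gH9/gH9/gH9/gH9/gH9/gH9/gH9/f4B/f4B/f4B/f4B/f4B/f4B/f4B/f4B/gIB/gIB/gIB/gIB/gH9/gH9/gH9/gH9/gH9/gH9/gH9/gH9/gH9/gH9/gH9/gH9/f4B/f4B/f4B/f4B/f4B/f4B/f4B/f4B/gIB/gIB/gIB/gIB/gH9/gH9/gH9/gH9/gH9/gH9/gH9/gH9/gH9/gH9/gH9/gH9/f4B/f4B/f4B/f4B/f4B/f4B/f4B/f4B/gIB/gIB/gIB/gIB/gH9/gH9/gH9/gH9/gH9/gH9/gH9/gH9/gH9/gH9/gH9/gH9/f4B/f4B/f4B/f4B/f4B/f4B/f4B/f4B/gIB/gIB/gIB/gIB/gH9/gH9/gH9/gH9/gH9/gH9/gH9/gH9/gH9/gH9/gH9/gH9/f4B/f4B/f4B/f4B/f4B/f4B/f4B/f4B/gIB/gIB/gIB/gIB/gH9/gH9/gH9/gH9/gH9/gH9/gH9/gH9/gH9/gH9/gH9/gH9/"/>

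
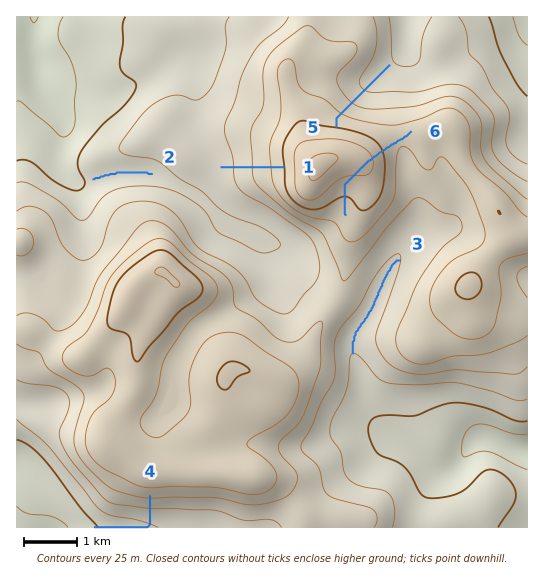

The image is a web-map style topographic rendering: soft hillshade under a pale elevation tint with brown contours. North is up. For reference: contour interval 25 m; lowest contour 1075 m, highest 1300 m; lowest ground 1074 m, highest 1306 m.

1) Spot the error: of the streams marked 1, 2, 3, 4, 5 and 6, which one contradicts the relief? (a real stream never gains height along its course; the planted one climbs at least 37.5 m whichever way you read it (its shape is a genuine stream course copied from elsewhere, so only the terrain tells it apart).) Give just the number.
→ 6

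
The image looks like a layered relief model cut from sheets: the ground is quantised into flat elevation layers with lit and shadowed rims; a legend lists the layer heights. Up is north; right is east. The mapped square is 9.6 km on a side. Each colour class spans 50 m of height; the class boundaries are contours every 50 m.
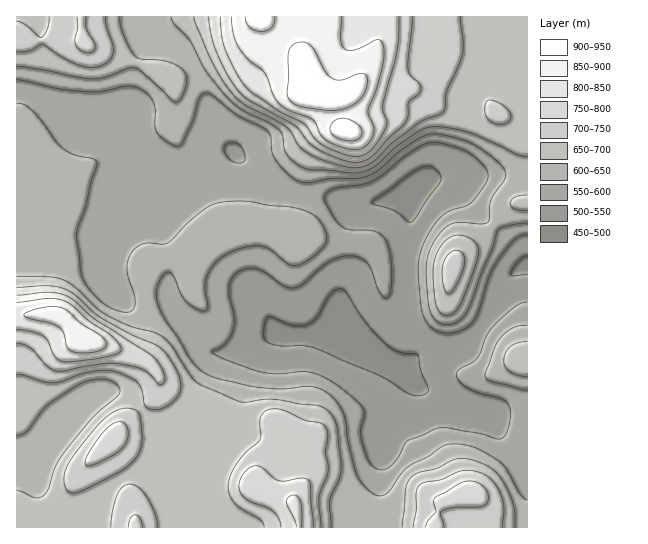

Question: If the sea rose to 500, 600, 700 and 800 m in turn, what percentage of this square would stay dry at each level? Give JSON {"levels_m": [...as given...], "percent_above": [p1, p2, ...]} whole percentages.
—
{"levels_m": [500, 600, 700, 800], "percent_above": [97, 62, 24, 8]}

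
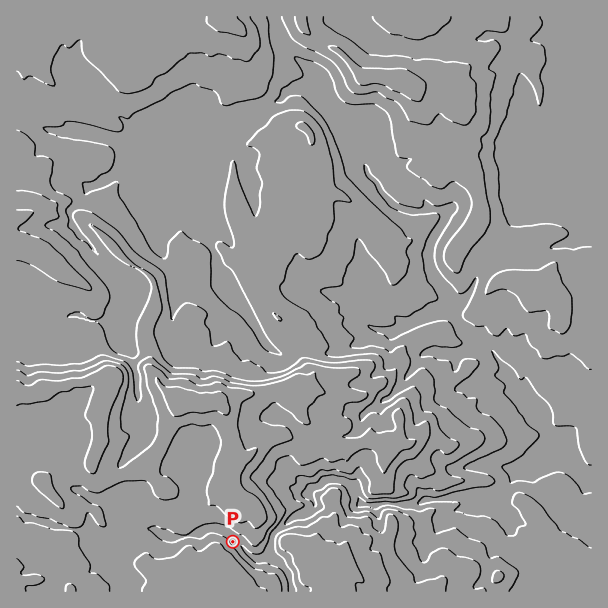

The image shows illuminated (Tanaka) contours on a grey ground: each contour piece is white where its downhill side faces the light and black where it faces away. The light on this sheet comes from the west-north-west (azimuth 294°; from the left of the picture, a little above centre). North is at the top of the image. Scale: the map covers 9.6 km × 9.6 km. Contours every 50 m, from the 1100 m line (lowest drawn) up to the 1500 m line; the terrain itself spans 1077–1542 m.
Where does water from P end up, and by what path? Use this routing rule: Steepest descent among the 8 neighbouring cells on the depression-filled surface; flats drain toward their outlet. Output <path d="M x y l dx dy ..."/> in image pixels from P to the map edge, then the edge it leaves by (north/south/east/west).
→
<path d="M233 542l4 0 15 15 3 1 6 0 11-12 0-9 1-3 8-7 1 0 12-11 3 0 2-1 3 0 1-2 6-1 6-6-1-5-3-3 0-1-2 0 2-6 3-3 6-2 7-6 15 0 3 2 8 6 0 3 6 6 1 4 6 3 20 0 1-1 3 1 27 0 6-3 6 0 2-1 9 0 1-2 8 0 1-1 8 0 1-2 11 0 1-1 18 1 9-4 8-2 4-4 2-5 6-6 3-1 16 0 17-9 12 0 3 3 3 0 6 3 9 9 4 0"/>
exit: east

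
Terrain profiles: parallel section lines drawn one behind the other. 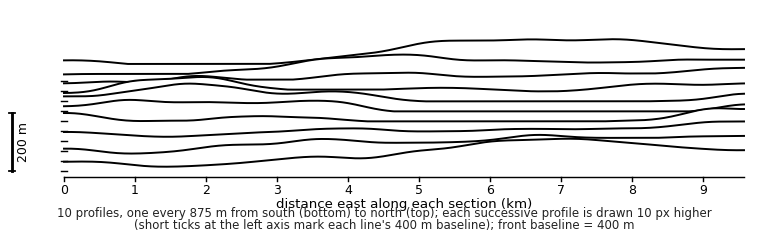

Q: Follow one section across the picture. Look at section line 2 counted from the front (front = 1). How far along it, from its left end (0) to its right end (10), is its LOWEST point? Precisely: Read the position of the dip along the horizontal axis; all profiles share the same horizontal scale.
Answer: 1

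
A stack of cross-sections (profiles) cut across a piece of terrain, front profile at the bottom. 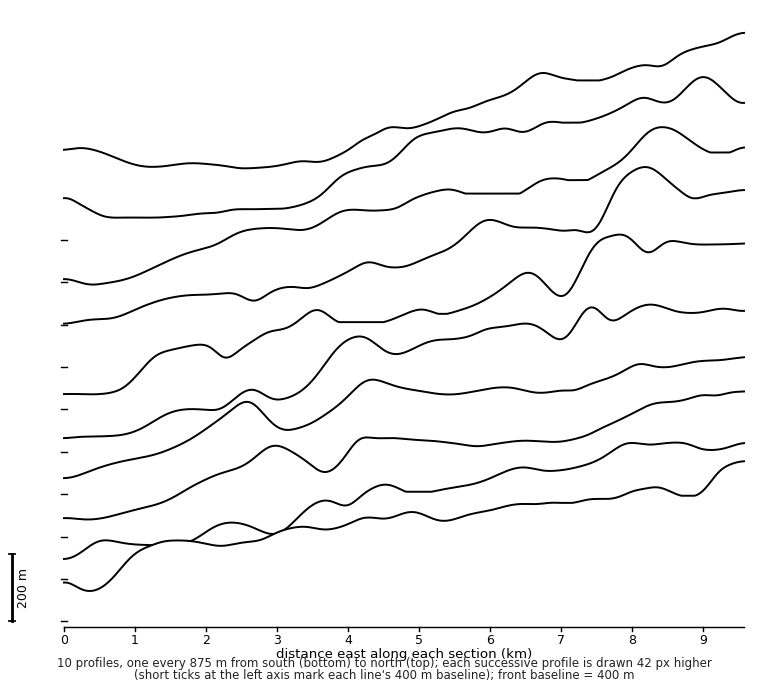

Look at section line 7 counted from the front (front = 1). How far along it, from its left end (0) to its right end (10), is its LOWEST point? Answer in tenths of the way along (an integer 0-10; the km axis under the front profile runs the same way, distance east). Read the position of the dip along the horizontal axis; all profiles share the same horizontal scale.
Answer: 0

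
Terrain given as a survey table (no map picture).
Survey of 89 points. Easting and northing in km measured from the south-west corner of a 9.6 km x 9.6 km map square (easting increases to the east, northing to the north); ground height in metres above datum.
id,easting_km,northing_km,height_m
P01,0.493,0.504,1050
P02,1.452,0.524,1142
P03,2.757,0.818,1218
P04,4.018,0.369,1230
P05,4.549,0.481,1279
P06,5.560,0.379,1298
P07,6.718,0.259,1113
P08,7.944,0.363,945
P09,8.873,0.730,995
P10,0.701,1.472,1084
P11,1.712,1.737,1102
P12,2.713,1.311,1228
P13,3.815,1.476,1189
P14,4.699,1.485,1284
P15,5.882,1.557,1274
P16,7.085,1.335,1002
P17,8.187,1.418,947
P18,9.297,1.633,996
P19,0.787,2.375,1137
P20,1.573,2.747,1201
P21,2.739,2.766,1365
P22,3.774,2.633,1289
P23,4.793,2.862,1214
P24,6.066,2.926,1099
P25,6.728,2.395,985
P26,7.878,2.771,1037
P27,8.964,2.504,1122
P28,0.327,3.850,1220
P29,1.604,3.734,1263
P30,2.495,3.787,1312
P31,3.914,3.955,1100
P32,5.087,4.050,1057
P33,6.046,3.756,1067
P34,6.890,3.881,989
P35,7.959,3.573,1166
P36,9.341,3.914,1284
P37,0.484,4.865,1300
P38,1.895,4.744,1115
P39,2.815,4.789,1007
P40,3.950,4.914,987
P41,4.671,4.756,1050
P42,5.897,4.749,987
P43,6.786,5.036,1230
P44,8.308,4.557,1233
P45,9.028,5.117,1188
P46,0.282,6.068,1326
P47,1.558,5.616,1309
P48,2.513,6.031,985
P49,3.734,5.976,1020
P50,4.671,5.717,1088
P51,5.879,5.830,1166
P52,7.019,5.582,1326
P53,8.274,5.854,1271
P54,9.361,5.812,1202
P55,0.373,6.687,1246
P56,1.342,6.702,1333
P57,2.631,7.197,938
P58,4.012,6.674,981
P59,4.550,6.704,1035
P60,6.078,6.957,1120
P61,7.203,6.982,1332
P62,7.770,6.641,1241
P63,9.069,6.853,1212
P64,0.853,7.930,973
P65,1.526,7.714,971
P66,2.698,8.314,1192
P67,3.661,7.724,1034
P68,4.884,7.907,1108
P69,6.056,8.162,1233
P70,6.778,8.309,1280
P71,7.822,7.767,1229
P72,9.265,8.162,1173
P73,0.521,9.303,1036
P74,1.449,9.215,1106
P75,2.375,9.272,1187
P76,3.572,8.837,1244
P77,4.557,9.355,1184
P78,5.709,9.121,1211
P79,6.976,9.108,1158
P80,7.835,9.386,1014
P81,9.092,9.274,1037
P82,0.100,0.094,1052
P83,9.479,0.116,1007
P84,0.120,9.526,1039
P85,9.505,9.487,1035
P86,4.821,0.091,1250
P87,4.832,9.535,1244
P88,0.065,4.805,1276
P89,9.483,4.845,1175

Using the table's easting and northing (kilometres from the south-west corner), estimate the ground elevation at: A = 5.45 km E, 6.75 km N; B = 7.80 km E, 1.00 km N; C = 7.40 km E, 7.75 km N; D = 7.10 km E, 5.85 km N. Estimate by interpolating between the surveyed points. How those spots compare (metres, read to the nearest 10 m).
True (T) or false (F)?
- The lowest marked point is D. F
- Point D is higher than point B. T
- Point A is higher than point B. T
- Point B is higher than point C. F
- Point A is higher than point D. F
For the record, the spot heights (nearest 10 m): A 1120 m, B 950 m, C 1230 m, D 1320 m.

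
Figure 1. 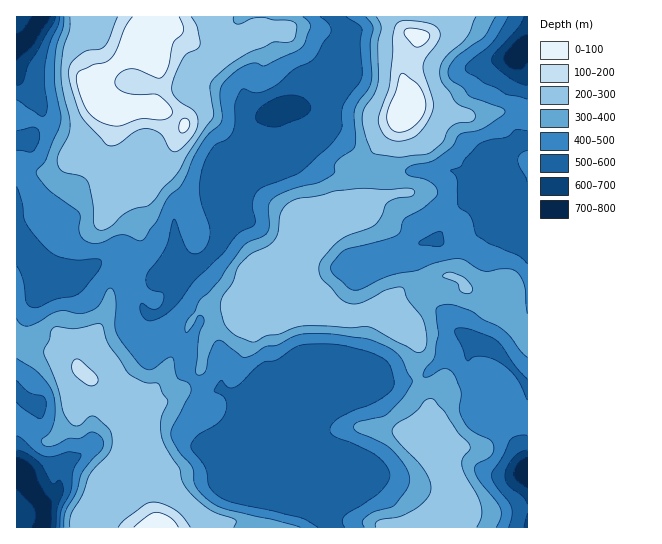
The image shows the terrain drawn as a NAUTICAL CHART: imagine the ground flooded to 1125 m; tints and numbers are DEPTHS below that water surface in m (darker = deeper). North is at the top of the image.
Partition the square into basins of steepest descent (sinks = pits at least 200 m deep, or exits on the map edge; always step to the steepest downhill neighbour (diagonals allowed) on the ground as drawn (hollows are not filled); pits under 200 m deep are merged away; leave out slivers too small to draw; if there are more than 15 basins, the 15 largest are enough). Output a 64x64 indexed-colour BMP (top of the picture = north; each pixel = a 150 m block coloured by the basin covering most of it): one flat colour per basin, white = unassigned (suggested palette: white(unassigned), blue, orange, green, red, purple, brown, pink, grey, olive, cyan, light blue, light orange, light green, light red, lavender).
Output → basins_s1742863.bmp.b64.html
<image width="64" height="64" href="data:image/bmp;base64,Qk12CAAAAAAAAHYAAAAoAAAAQAAAAEAAAAABAAQAAAAAAAAIAAATCwAAEwsAABAAAAAAAAAA////ALR3HwAOf/8ALKAsACgn1gC9Z5QAS1aMAMJ34wB/f38AIr28AM++FwDox64AeLv/AIrfmACWmP8A1bDFAFVVVVURERERERERERERERERERERERERERERFEREREREVVVVVVVRERERERERERERERERERERERERERERRERERERVVVVVVVEREREREREREREREREREREREREREREURERERFVVVVVVURERERERERERERERERERERERERERERREREREVVVVVVVRERERERERERERERERERERERERERERFERERERVVVVVVVURERERERERERERERERERERERERERFERERERFVVVVVVVREREREREREREREREREREREREREREUREREREVVVVVVVVUREREREREREREREREREREREREREURERERERVVVVVVVVVERERERERERERERERERERERERERRERERERFVVVVVVVVVVERERERERERERERERERERERERREREREREVVVVVVVVVVURERERERERERERERERERERERRERERERERVVVVVVVVVVVERERERERERERERERERERERFERERERERFVVVVVVVVVVERERERERERERERERERERERERREREREREVVVVVVVVVVVRERERERERERERERERERERERFERERERERVVVVVVVVVVVEREREREREREREREREREREREURERERERFVVVVVVVVVVERERERERERERERERERERERERREREREREVVVVVVVVVVERERERERERERERERERERERERRERERERERVVVVVVVUiIiERERERERERERERERERERERFERERERERFVVVVVVIiIiIhERERERERERERERERERERFEREREREREVVVVVSIiIiIiIREREREREREREREREREREURERERERERVVVVVIiIiIiIhERERERERERERERERERERRERERERERFVVVREiIiIiIiIRERERERERERERERERERFEREREREREVVERERIiIiIiIiEREREREREREREREREREUREREREREQREREREiIiIiIiIRERERERERERERERERERRERERERERBERERERIiIiIiIhERERERERERERERERERFERERERERDERERERESIiIiIiIRERERERERERERERERFEREREREREMRERERERIiIiIiIhERERERERERERERERFEREREREREMxERERERESIiIiIiIhEREiERERMzMzMzM0REREREREQzERERERERIiIiIiIiIiIiIiERMzMzMzMzREREREREMzMREREREREiIiIiIiIiIiIiIjMzMzMzMzNEREREQzMzMxERERERESIiIiIiIiIiIiIiMzMzMzMzMzNEREQzMzMzERERERERIiIiIiIiIiIiIiIzMzMzMzMzMzMzMzMzMzMRERERERESIiIiIiIiIiIiIjMzMzMzMzMzMzMzMzMzMxEREREREREiIiIiIiIiIiIiMzMzMzMzMzMzMzMzMzMzERERERERESIiIiIiIiIiIiIjMzMzMzMzMzMzMzMzMzMREREREREREiIiIiIiIiIiIiIzMzMzMzMzMzMzMzMzMxERERERERESIiIiIiIiIiIiIjMzMzMzMzMzMzMzMzMzERERERERERIiIiIiIiIiIiIiIzMzMzMzMzMzMzMzMzMREREREREREiIiIiIiIiIiIiIiMzMzMzMzMzMzMzMzMxERERERERESIiIiIiIiIiIiIiIiIzMzMzMzMzMzMzMzERERERERESIiIiIiIiIiIiIiIiIiEzMzMzMzMzMzMzMRERERERERIiIiIiIiIiIiIiIiIiIRETMzMzMzMzMzMxERERERERIiIiIiIiIiIiIiIiIiIhEREzMzMzMzMzMzEREREREREiIiIiIiIiIiIiIiIiIiERETMzMzMzMzMzMRERERERERIiIiIiIiIiIiIiIiIiIRERMzMzMzMzMzMxERERERERERIiIiIiIiIiIiIiIiIhEREzMzMzMzMzMzERERERERERERIiIiIiIiIiIiIiIiIRETMzMzMzMzMzMRERERERERERESIiIiIiIiIiIiIiIiIRMzMzMzMzMzMxEREREREREREREiIiIiIiIiIiIiIiIiETMzMzMzMzMzERERERERERERERIiIiIiIiIiIiIiIiIhMzMzMzMzMzMREREREREREREREiIiIiIiIiIiIiIiIiIzMzMzMzMzMxEREREREREREREiIiIiIiIiIiIiIiIiIjMzMzMzMzMzERERERERERESIiIiIiIiIiIiIiIiIiIiIzMzMzMzMzMRERERERERERIiIiIiIiIiIiIiIiIiIiIjMzMzMzMzMxEREREREREREiIiIiIiIiIiIiIiIiIiIiMzMzMzMzMzERERERERERERIiIiIiIiIiIiIiIiIiIiIzMzMzMzMzMREREREREREREiIiIiIiIiIiIiIiIiIiIzMzMzMzMzMxERERERERERESIiIiIiIiIiIiIiIiIiIjMzMzMzMzMzERERERERERERIiIiIiIiIiIiIiIiIiIiIzMzMzMzMzMRERERERERERIiIiIRIiIiIiIiIiIiIiIiMzMzMzMzMxERERERERERIiIiERERIiIiIiIiIiIiIiIzMzMzMzMzEREREREREREiIiERERESIiIiIiIiIiIiIjMzMzMzMzMRERERERERERIiEREREREiIiIiIiIiIiIjMzMzMzMzMxERERERERERERERERERERIiIiIiIiIiIiMzMzMzMzMz"/>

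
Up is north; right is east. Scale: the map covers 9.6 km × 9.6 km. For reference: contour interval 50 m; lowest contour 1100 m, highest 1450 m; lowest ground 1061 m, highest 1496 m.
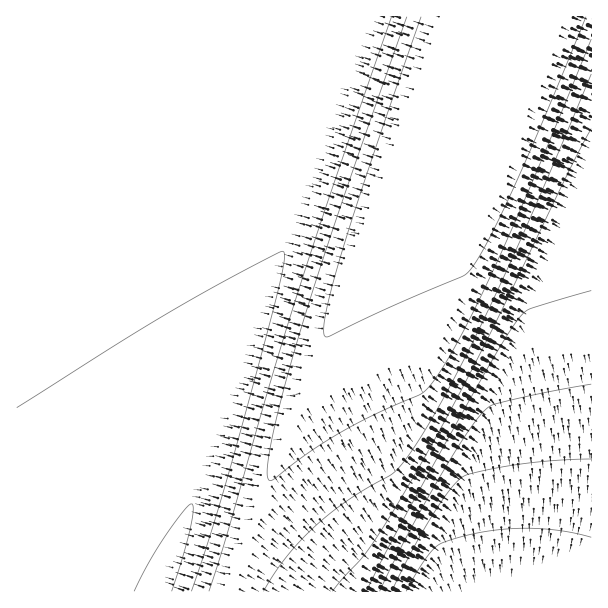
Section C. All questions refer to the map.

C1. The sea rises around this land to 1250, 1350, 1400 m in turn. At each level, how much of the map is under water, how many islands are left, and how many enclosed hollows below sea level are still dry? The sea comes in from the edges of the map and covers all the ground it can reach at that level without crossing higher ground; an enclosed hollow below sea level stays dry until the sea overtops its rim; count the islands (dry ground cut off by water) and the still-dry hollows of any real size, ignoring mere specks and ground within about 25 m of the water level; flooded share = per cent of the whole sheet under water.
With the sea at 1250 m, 14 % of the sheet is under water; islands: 0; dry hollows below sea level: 0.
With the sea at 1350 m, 70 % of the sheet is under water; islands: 0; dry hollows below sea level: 0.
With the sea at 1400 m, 78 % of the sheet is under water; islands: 0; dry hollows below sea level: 0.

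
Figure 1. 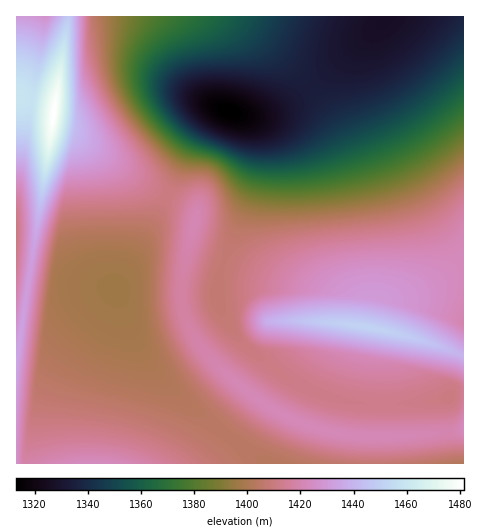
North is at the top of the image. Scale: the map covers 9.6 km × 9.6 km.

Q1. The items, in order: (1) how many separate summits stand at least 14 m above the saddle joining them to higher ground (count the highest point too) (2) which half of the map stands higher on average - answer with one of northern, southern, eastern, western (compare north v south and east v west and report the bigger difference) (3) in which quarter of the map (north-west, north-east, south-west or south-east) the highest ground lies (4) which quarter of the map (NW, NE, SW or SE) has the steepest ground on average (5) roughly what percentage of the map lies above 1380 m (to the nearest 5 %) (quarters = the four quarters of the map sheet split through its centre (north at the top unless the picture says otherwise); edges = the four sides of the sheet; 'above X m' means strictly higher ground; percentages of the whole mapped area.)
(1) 2 summits rise at least 14 m above their surroundings.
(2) The southern half stands higher on average than the northern half.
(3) Look to the north-west quarter for the highest ground.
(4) The steepest ground, on average, is in the north-west quarter.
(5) Roughly 75 % of the ground is higher than 1380 m.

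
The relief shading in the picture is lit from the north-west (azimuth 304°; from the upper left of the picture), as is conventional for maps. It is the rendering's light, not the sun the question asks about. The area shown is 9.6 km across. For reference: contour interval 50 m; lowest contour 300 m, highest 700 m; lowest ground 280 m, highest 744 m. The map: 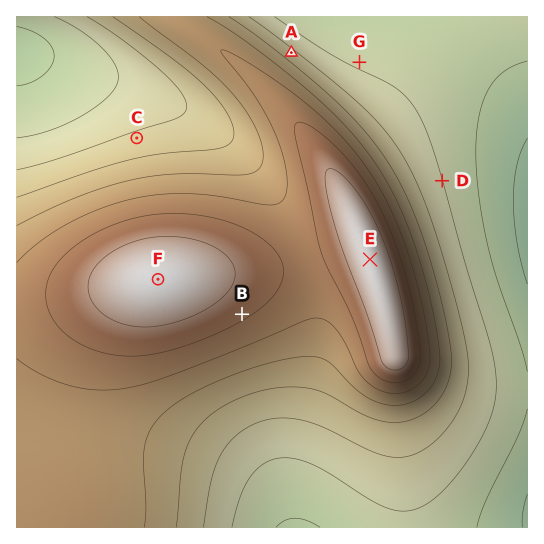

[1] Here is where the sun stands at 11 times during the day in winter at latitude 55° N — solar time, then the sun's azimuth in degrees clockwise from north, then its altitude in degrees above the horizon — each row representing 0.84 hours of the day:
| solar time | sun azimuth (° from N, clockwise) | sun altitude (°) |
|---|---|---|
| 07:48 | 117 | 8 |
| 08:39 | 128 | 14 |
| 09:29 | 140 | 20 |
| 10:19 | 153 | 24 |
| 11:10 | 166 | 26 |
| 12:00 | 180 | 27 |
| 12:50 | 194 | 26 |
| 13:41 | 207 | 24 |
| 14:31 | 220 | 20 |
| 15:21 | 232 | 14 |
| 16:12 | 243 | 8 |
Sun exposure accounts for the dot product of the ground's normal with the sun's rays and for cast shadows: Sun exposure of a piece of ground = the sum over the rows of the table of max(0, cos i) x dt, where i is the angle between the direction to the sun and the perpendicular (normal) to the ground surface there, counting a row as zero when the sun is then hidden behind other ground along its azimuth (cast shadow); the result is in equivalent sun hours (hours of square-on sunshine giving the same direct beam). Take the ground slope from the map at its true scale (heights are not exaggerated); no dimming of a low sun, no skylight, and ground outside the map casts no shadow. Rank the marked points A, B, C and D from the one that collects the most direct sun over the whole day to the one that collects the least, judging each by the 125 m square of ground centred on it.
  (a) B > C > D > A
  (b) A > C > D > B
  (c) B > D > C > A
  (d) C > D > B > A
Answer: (c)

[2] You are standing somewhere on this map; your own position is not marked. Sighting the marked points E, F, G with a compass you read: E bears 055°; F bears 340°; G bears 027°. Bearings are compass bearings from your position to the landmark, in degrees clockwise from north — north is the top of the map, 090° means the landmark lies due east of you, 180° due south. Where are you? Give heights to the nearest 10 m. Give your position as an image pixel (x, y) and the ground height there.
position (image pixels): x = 196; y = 382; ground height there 570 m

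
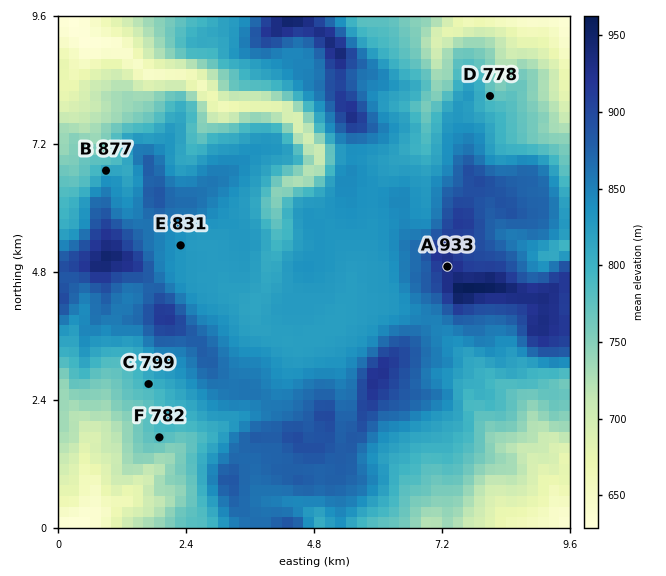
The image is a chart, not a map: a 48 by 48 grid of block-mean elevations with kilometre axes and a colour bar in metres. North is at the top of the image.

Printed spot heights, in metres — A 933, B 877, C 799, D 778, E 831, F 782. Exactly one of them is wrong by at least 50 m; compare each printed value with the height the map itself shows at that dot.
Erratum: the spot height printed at B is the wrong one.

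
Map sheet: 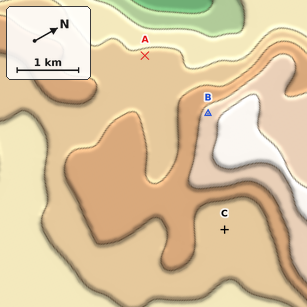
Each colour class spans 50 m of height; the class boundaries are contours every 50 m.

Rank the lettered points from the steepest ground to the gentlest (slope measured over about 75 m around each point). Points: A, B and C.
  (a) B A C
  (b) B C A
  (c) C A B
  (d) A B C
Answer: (a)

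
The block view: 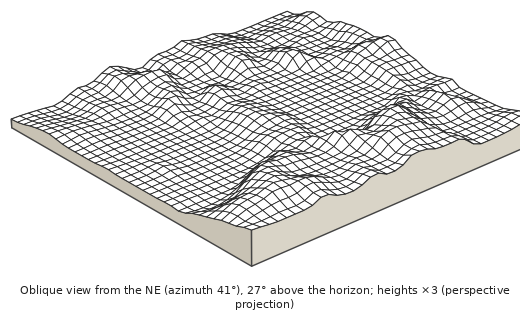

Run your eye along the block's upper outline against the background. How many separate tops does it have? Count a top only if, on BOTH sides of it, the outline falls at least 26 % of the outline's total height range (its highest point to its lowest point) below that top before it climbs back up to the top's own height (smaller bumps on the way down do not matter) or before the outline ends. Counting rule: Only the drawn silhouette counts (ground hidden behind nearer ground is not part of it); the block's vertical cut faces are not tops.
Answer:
2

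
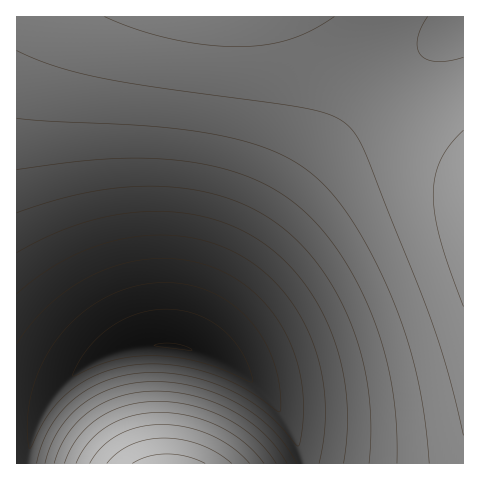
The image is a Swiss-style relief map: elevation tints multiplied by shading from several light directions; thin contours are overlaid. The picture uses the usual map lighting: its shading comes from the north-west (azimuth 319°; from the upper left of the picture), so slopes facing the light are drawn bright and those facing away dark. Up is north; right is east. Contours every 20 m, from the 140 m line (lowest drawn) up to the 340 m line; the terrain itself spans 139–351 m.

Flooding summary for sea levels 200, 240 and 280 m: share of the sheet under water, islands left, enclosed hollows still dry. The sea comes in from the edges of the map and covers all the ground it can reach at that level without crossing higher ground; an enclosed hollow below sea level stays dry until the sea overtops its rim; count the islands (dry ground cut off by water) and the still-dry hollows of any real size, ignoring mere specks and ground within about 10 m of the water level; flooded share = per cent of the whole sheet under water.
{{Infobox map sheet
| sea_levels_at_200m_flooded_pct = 16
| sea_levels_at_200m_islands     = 0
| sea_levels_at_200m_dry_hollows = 0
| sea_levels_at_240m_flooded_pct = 30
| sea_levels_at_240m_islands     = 0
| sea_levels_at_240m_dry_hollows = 0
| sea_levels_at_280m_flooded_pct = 47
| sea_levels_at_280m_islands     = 0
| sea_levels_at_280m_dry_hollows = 0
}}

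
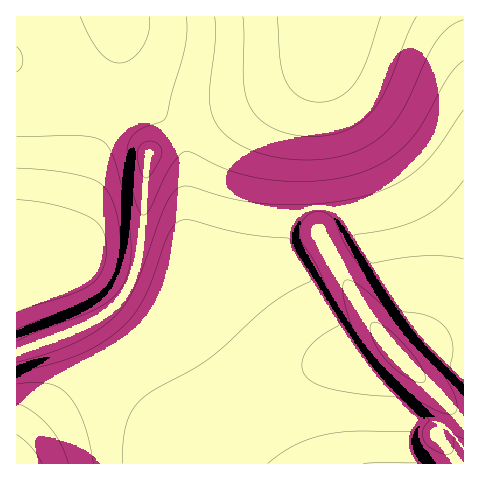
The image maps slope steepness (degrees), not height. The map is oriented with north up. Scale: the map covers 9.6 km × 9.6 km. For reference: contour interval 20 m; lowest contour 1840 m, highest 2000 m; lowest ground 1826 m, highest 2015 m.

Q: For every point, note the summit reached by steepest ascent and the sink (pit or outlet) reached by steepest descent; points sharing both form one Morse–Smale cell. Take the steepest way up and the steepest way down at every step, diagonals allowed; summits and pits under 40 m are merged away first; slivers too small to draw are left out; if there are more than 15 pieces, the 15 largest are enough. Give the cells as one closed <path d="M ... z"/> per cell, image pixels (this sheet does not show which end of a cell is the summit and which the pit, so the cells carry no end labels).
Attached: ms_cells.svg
<path d="M463 16l-447 1 0 47 6 7 51 24 58 19 11 11 7 23-8 98-5 23-9 22-19 21-11 7-29 14-52 20 1 111 267-1-112-150-3-7 1-5 7-14 6-5 55-9 38-10 7-6 7-32 11-12 11-5 15 0 10 5 10 10 18 25 53-9 45-14z"/><path d="M327 208l-19 2-7 3-9 9-5 13-4 22-7 6-38 10-55 9-6 5-7 14 0 8 115 155 178 0 1-239-46 14-53 9-18-25-10-10z"/><path d="M17 65l-1 286 2 1 50-19 29-14 11-7 19-21 9-22 5-23 8-98-7-23-11-11-70-23-29-14z"/>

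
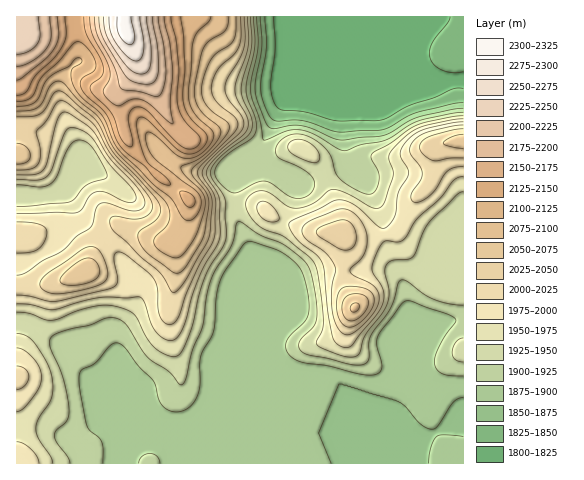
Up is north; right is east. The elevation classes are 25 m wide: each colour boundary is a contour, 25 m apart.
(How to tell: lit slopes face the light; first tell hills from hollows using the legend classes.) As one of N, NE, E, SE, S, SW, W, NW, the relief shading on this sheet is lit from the NW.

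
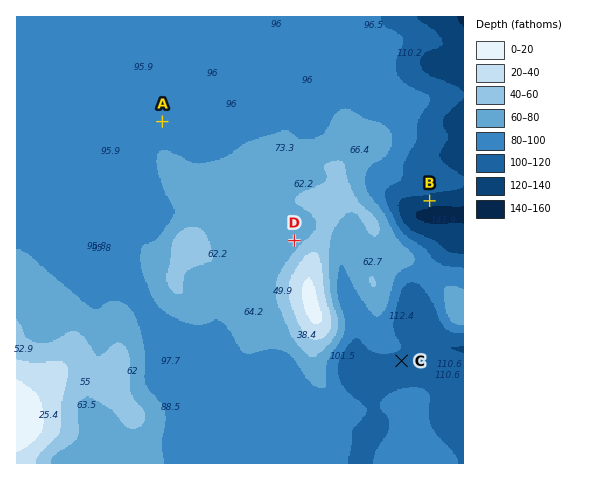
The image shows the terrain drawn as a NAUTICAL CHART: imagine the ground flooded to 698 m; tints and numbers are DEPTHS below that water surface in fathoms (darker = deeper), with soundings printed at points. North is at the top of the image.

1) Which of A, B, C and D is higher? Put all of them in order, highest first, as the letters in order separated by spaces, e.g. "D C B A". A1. D A C B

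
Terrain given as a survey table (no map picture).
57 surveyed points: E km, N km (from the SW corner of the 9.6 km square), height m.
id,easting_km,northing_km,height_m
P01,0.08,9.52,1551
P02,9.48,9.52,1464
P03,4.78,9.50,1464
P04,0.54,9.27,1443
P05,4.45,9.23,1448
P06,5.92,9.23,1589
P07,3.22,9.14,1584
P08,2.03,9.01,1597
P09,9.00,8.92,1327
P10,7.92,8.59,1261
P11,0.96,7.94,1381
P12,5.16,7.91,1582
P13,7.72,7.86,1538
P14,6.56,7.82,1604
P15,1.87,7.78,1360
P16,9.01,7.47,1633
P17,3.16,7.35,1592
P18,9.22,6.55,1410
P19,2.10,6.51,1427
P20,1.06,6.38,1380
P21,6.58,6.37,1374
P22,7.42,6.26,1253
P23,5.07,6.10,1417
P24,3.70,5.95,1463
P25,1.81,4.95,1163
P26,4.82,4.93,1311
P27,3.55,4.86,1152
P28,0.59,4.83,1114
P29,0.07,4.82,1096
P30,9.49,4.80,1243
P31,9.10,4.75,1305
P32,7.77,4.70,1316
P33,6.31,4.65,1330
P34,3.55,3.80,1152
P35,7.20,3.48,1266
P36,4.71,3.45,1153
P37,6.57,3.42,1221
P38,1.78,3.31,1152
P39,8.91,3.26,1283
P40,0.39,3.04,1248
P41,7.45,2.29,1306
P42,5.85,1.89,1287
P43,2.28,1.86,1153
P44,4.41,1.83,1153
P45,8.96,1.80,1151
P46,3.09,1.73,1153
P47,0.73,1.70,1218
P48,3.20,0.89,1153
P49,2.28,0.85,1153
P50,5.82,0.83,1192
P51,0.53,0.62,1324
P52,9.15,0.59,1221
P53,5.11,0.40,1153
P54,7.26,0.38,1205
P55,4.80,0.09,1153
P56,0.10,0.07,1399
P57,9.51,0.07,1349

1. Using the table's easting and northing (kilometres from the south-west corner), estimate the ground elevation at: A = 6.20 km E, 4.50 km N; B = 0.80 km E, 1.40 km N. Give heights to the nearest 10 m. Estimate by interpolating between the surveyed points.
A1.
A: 1250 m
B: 1200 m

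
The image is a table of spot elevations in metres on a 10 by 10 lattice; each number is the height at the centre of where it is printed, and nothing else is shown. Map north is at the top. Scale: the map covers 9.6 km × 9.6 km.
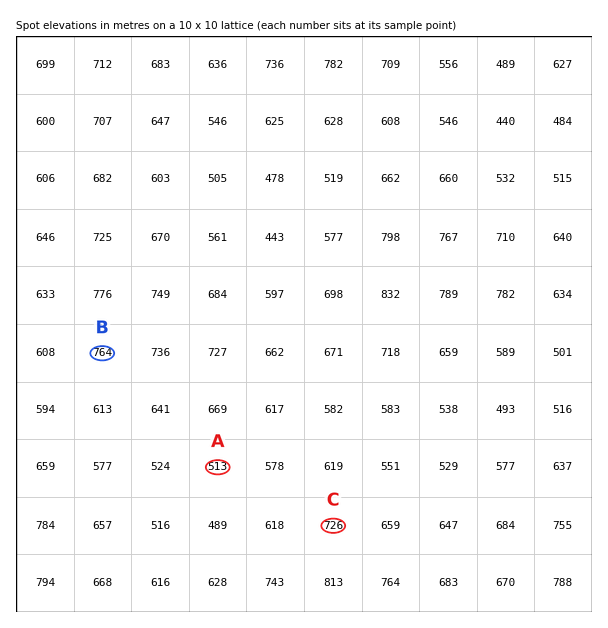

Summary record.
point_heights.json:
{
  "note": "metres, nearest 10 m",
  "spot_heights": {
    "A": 510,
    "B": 760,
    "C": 730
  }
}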